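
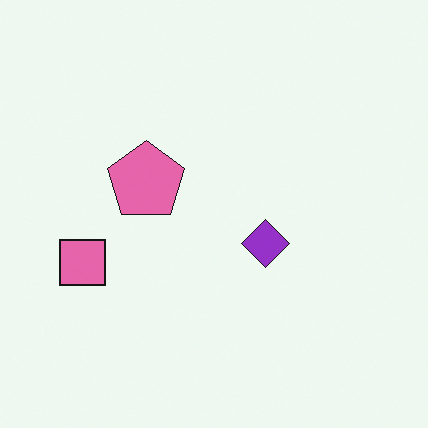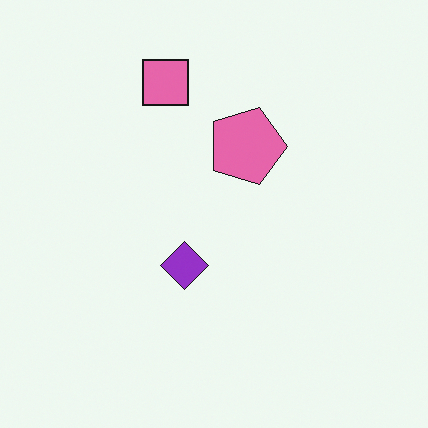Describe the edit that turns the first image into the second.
This is the original image rotated 90° clockwise.

The pink square sits in the left of the first image and the top of the second — consistent with a whole-image 90° clockwise rotation.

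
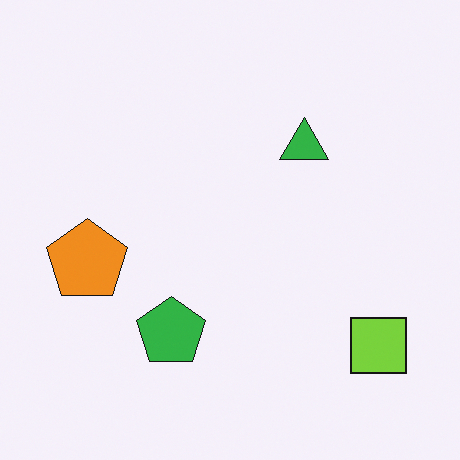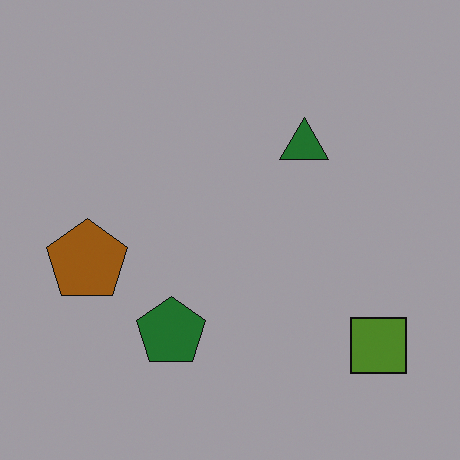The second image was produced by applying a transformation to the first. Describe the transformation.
The second image is the first noticeably darkened.

Every pixel — background and shapes alike — is uniformly darkened.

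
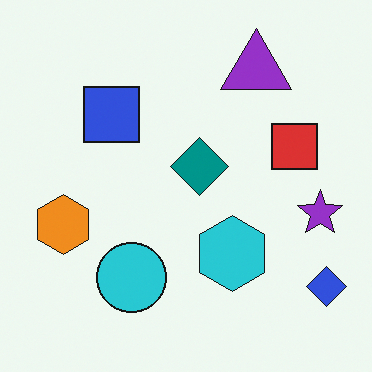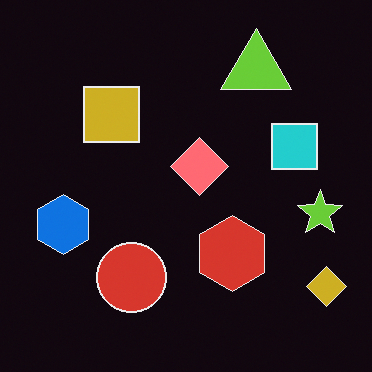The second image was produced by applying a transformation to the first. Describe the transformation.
This is the original image color-inverted (negative).

The light background has become dark and every shape's color is its complement — a photographic negative.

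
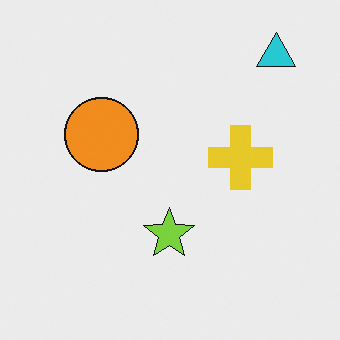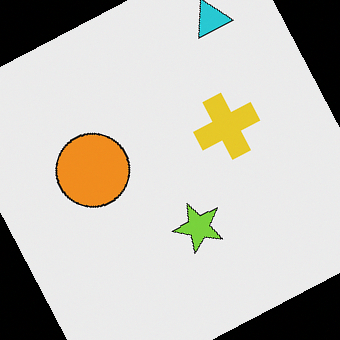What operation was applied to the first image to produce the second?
It was rotated counter-clockwise by a clearly visible amount.

Every shape is tilted by the same angle and the image corners show triangular fill wedges — a whole-image rotation by a non-right angle.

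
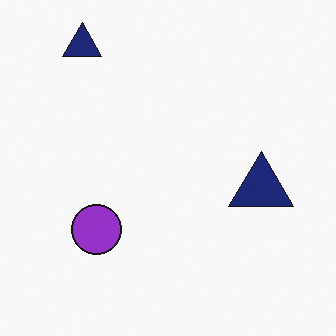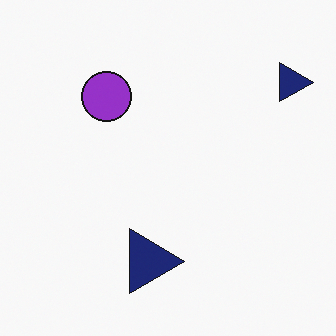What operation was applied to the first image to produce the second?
The second image is the first rotated 90° clockwise.

The purple circle sits in the bottom-left of the first image and the top-left of the second — consistent with a whole-image 90° clockwise rotation.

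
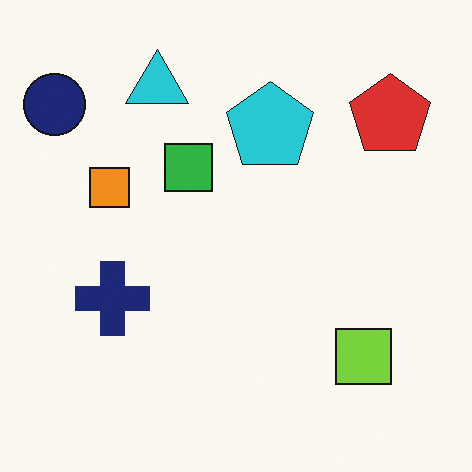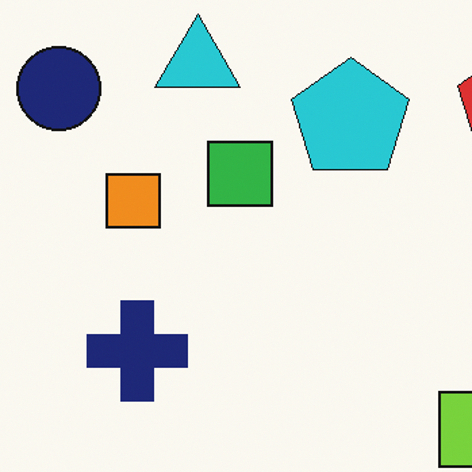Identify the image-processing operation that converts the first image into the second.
The transformation is: cropped to a modestly smaller region and rescaled.

The visible shapes are larger and the field of view is narrower; shapes near the original edges may be partly or wholly outside the frame — a crop-and-rescale.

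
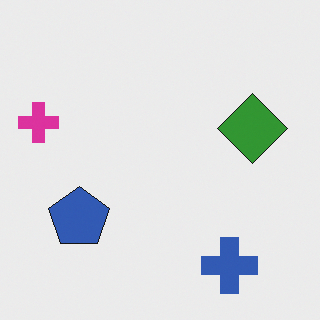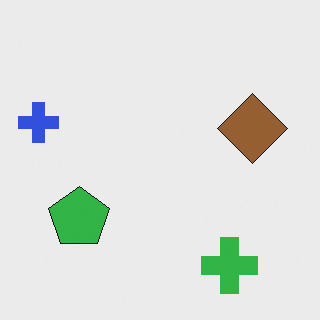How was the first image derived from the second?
Hue-shifted through roughly a third of the color wheel.

Every shape's color has rotated by the same amount around the hue wheel — a uniform hue shift.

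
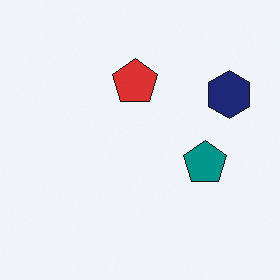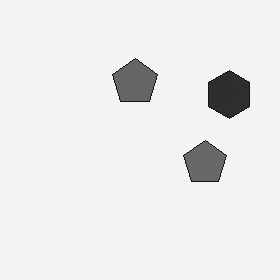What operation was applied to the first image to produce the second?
It was converted to grayscale.

All color is removed — every shape is now a shade of grey.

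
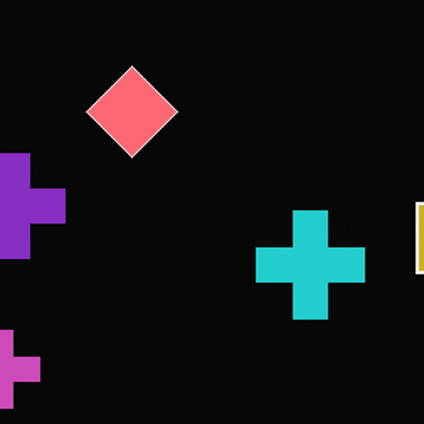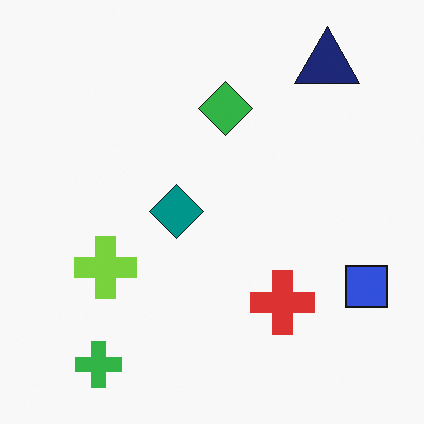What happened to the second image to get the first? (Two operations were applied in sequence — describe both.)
The transformation is: color-inverted (negative), then cropped to a noticeably smaller region and rescaled.

The light background has become dark and every shape's color is its complement — a photographic negative. The visible shapes are larger and the field of view is narrower; shapes near the original edges may be partly or wholly outside the frame — a crop-and-rescale.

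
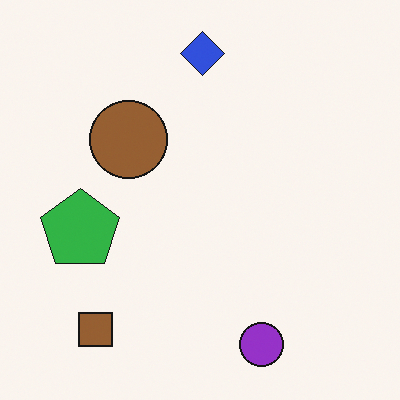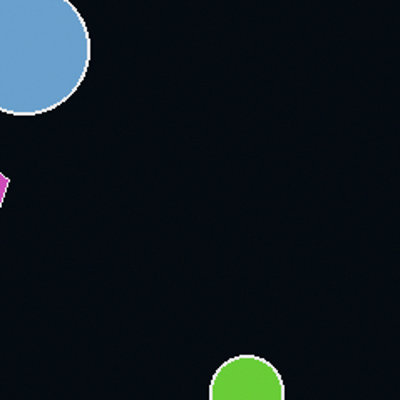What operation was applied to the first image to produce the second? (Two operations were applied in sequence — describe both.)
The second image is the first cropped to a noticeably smaller region and rescaled, then color-inverted (negative).

The visible shapes are larger and the field of view is narrower; shapes near the original edges may be partly or wholly outside the frame — a crop-and-rescale. The light background has become dark and every shape's color is its complement — a photographic negative.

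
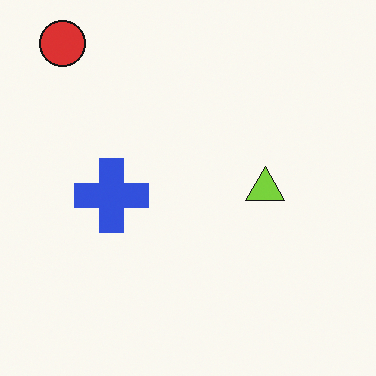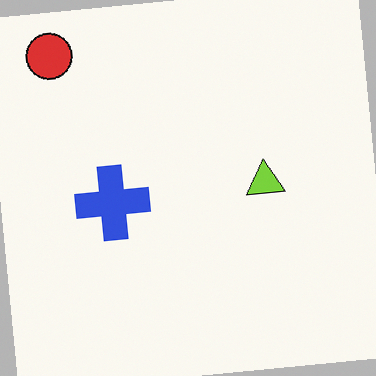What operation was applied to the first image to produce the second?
The second image is the first rotated counter-clockwise by a small amount.

Every shape is tilted by the same angle and the image corners show triangular fill wedges — a whole-image rotation by a non-right angle.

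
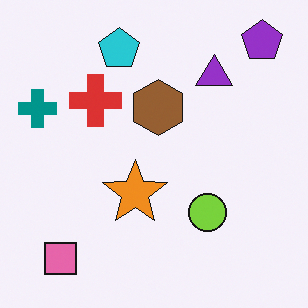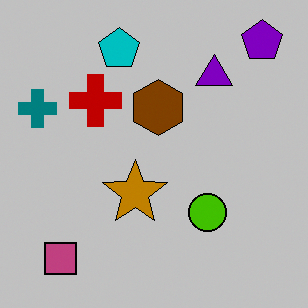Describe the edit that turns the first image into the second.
Heavily posterized to just a handful of flat colors.

Each flat color has snapped to a coarser quantized level — most visibly, the near-white background has dropped to a flat grey.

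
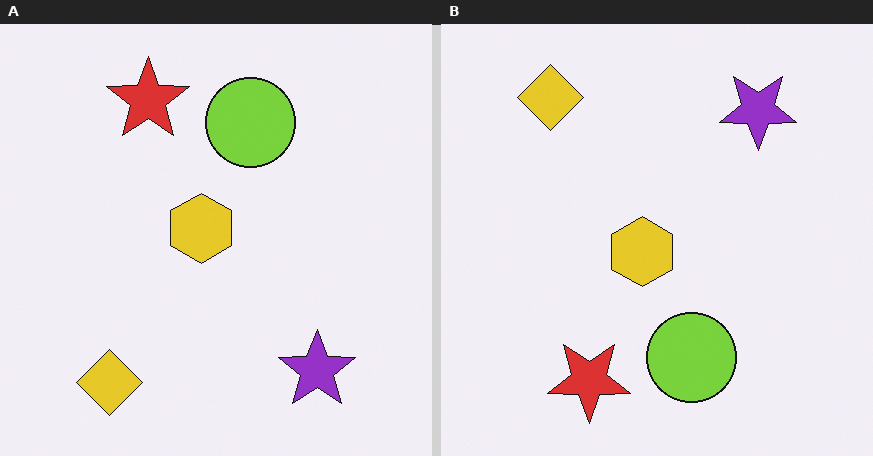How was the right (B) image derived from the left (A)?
It was flipped vertically (top ↔ bottom).

The yellow diamond is in the bottom-left of the left (A) image and the top-left of the right (B) — shapes on opposite sides of the horizontal midline have swapped in a mirror flip.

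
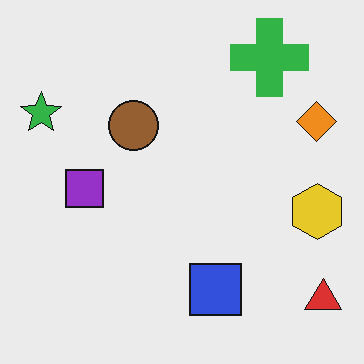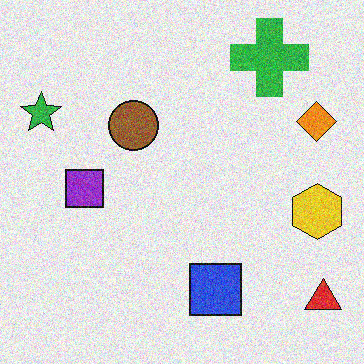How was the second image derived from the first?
The second image is the first degraded with visible gaussian noise.

Random speckle covers the whole image, including the flat background.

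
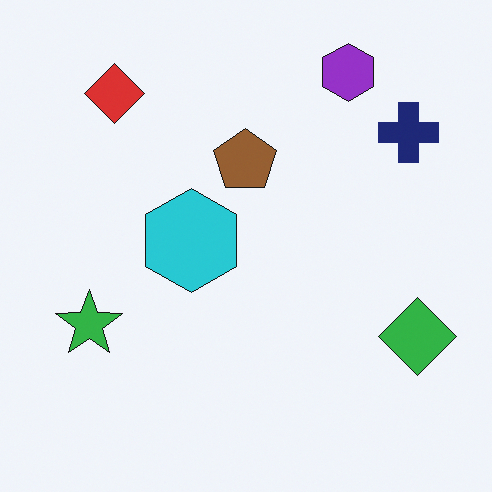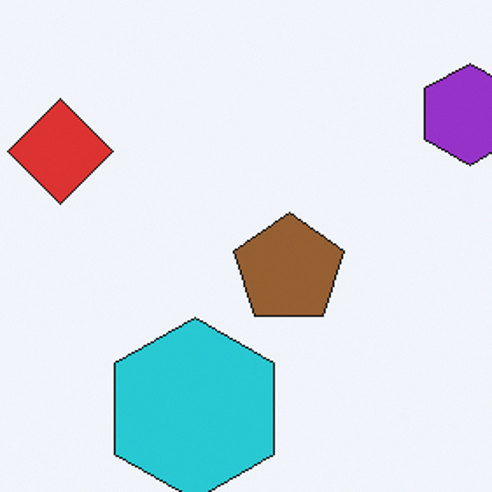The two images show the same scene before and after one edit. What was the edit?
The image was cropped to a noticeably smaller region and rescaled.

The visible shapes are larger and the field of view is narrower; shapes near the original edges may be partly or wholly outside the frame — a crop-and-rescale.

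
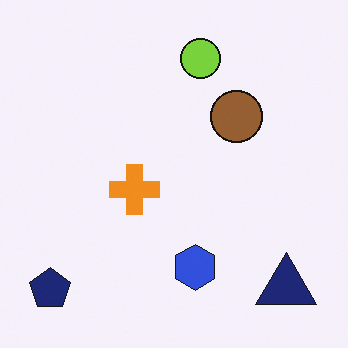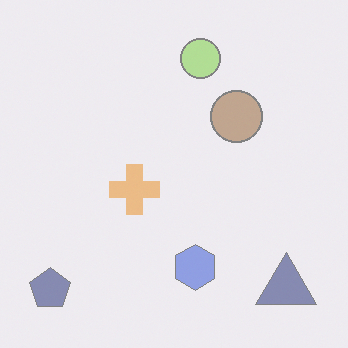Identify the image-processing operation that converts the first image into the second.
Given much lower contrast.

Tones are pushed toward mid-grey across the whole image — a global contrast change.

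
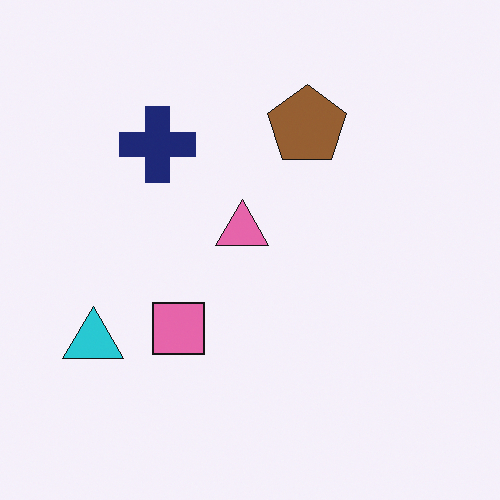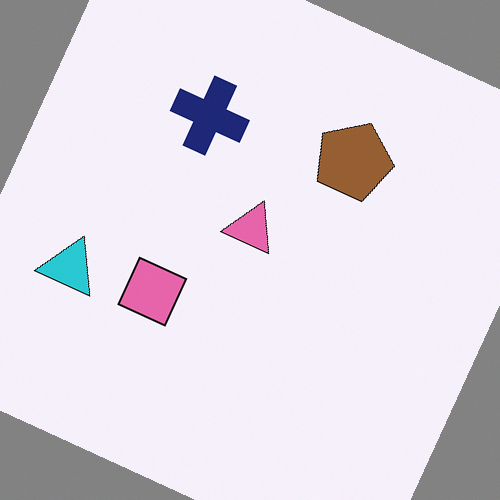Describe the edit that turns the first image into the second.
The second image is the first rotated clockwise by a moderate amount.

Every shape is tilted by the same angle and the image corners show triangular fill wedges — a whole-image rotation by a non-right angle.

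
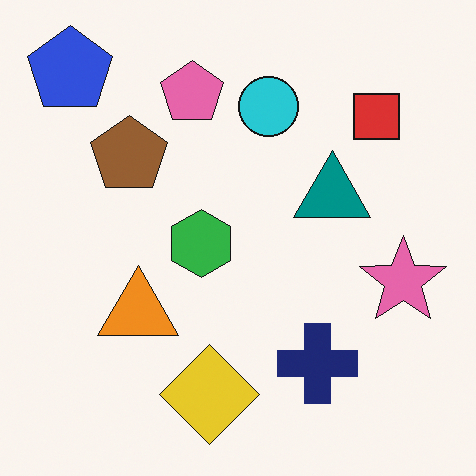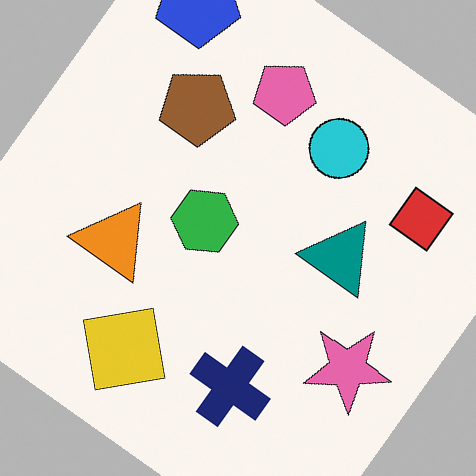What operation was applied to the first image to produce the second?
The transformation is: rotated clockwise by a large amount — several tens of degrees.

Every shape is tilted by the same angle and the image corners show triangular fill wedges — a whole-image rotation by a non-right angle.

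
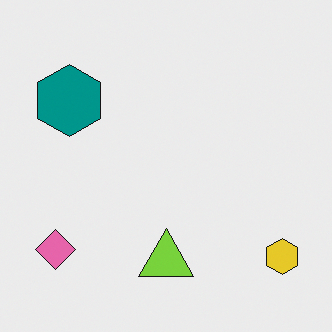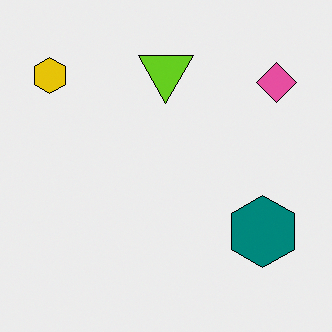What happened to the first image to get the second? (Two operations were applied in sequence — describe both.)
Rotated 180°, then given slightly increased contrast.

The yellow hexagon sits in the bottom-right of the first image and the top-left of the second — consistent with a whole-image 180° rotation. Tones are pushed away from mid-grey across the whole image — a global contrast change.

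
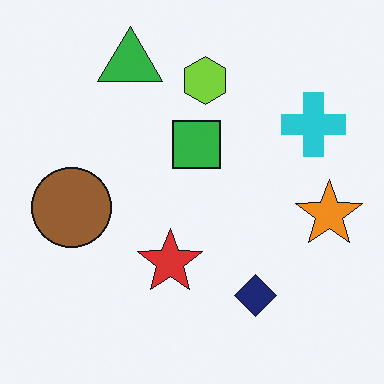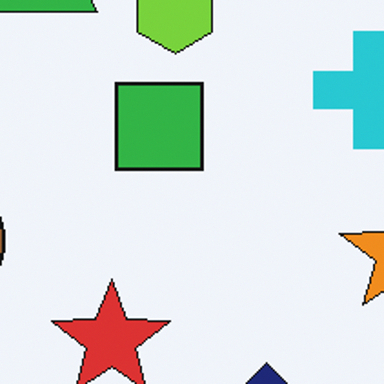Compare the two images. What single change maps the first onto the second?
It was cropped to a noticeably smaller region and rescaled.

The visible shapes are larger and the field of view is narrower; shapes near the original edges may be partly or wholly outside the frame — a crop-and-rescale.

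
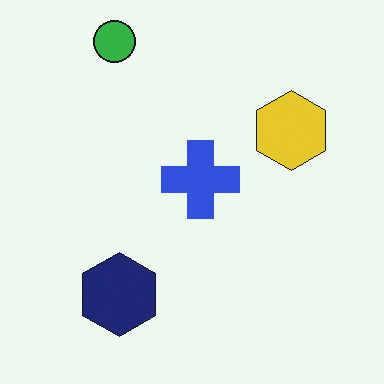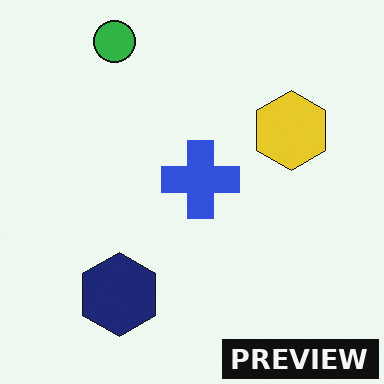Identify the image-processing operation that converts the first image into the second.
The second image is the first watermarked with the text "PREVIEW" in the lower-right corner.

A dark label reading "PREVIEW" appears in the lower-right corner.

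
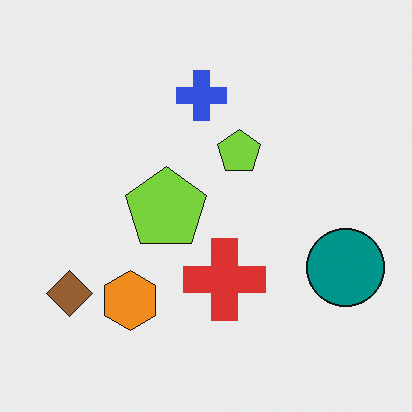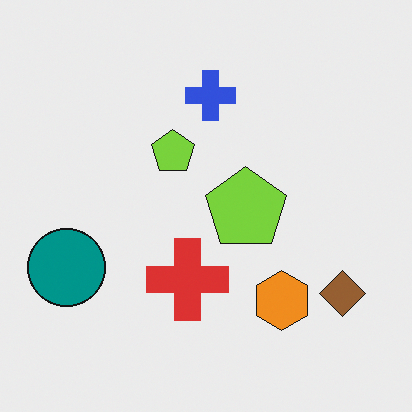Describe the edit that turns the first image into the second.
Flipped horizontally (left ↔ right).

The teal circle is in the right of the first image and the left of the second — shapes on opposite sides of the vertical midline have swapped in a mirror flip.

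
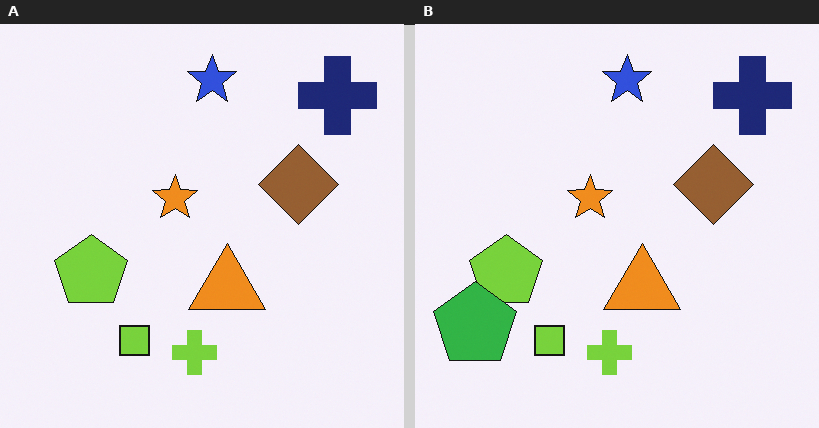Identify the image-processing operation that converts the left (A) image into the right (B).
It was overlaid with an additional green pentagon.

A green pentagon appears in the right (B) image that is absent from the left (A).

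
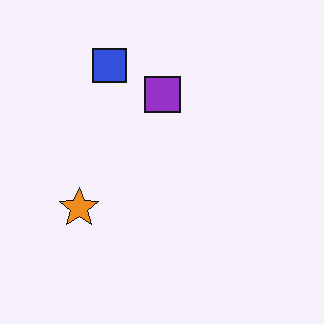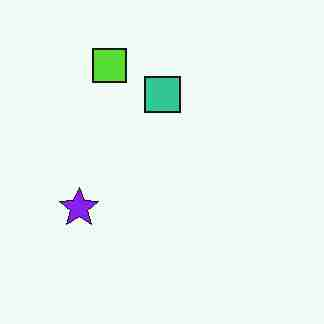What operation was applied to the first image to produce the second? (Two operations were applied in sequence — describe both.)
The transformation is: hue-shifted through roughly half the color wheel, then heavily JPEG-compressed with obvious blocking artifacts.

Every shape's color has rotated by the same amount around the hue wheel — a uniform hue shift. Blocky 8×8 compression artifacts appear around shape edges and the flat background shows ringing — characteristic JPEG degradation.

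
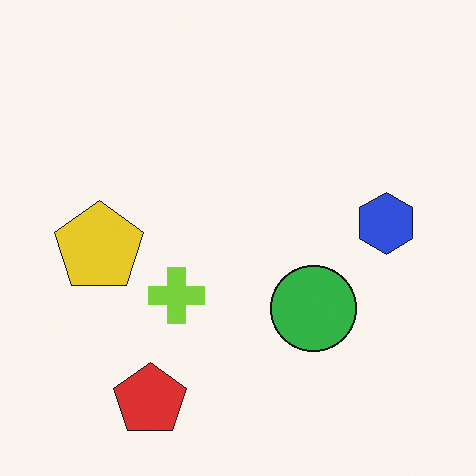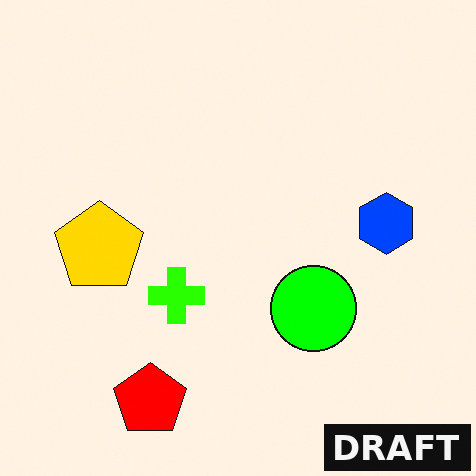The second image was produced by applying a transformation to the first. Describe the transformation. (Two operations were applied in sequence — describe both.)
The second image is the first made much more vivid (saturation change), then watermarked with the text "DRAFT" in the lower-right corner.

All colors are more vivid — a global saturation change. A dark label reading "DRAFT" appears in the lower-right corner.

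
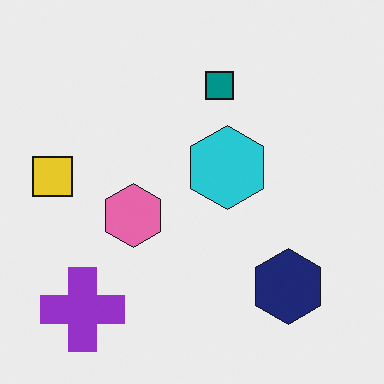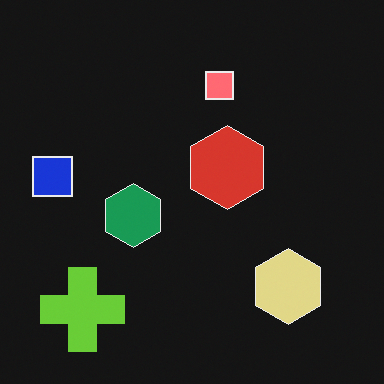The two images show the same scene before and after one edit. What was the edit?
The transformation is: color-inverted (negative).

The light background has become dark and every shape's color is its complement — a photographic negative.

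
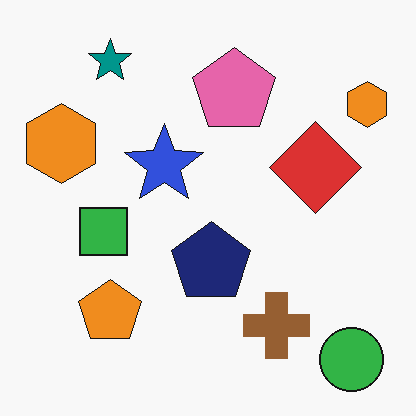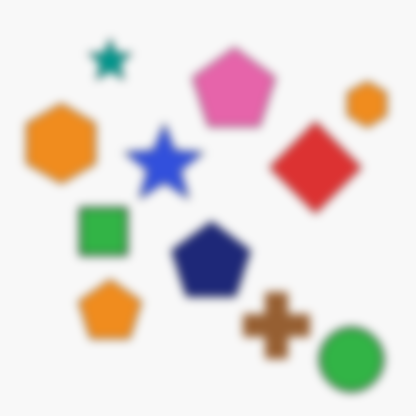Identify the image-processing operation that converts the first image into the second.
The transformation is: noticeably gaussian-blurred.

Shape edges and outlines are uniformly softened across the whole image.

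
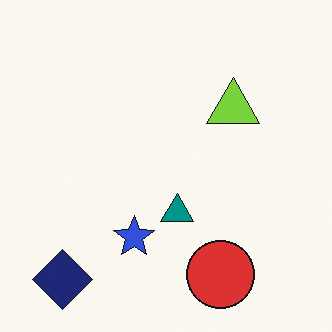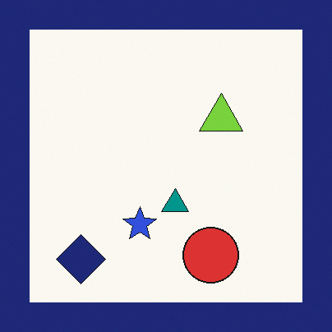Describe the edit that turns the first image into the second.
Framed with a navy border.

A solid navy frame runs around the edge of the second image, with the content slightly shrunk inside it.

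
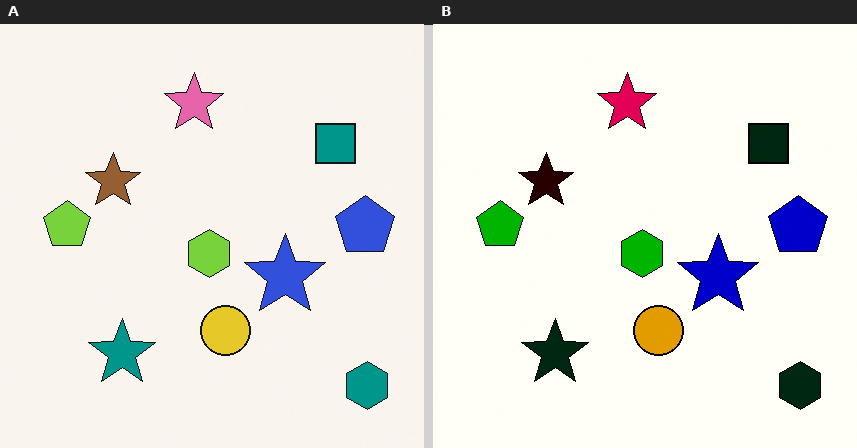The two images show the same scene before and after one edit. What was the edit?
The right (B) image is the left (A) given much higher contrast.

Tones are pushed away from mid-grey across the whole image — a global contrast change.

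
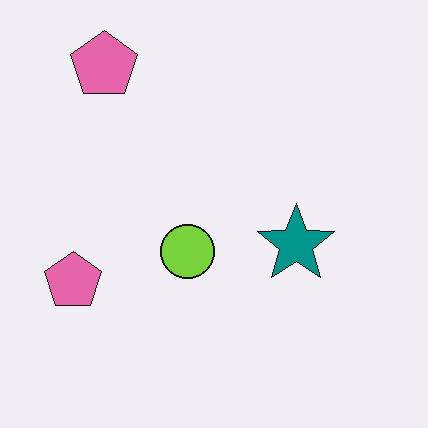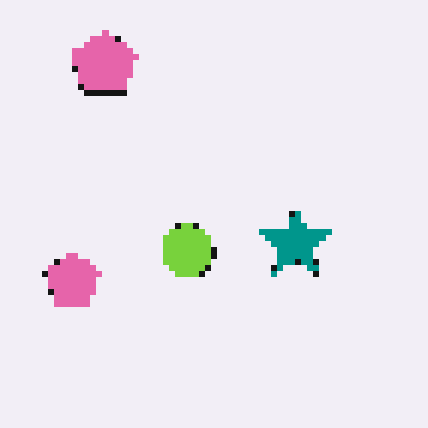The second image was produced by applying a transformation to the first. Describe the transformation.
This is the original image moderately pixelated.

Shapes are reduced to large square blocks; fine edges and outlines are lost — a downscale-then-upscale (mosaic) effect.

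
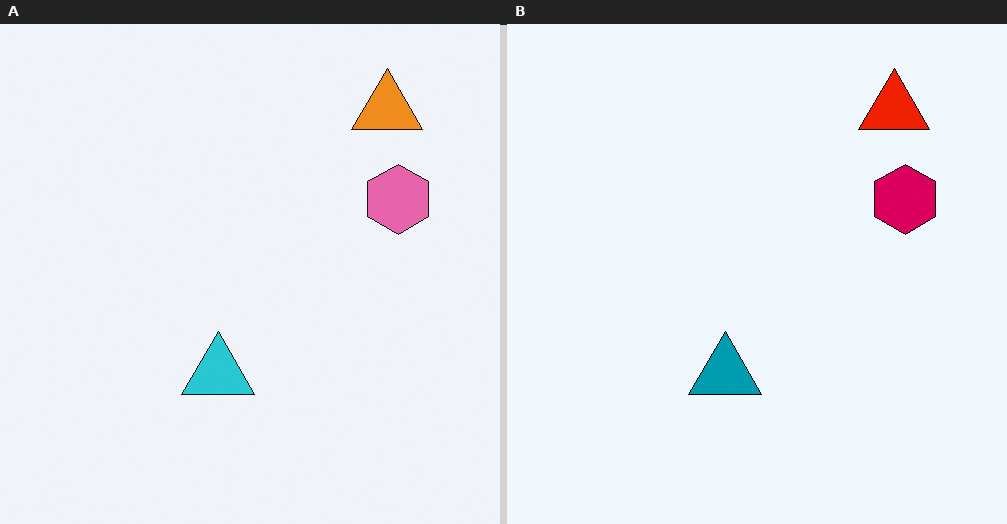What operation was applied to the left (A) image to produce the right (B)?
The right (B) image is the left (A) given much higher contrast.

Tones are pushed away from mid-grey across the whole image — a global contrast change.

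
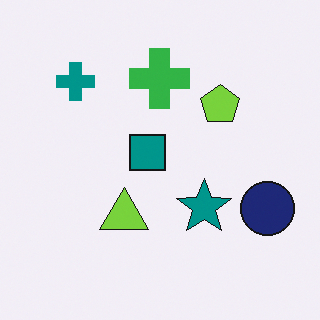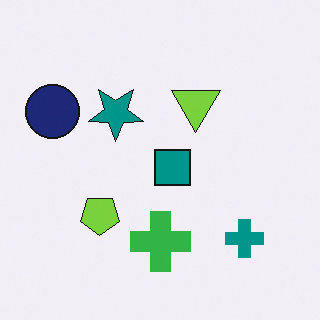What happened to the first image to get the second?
This is the original image rotated 180°.

The navy circle sits in the right of the first image and the left of the second — consistent with a whole-image 180° rotation.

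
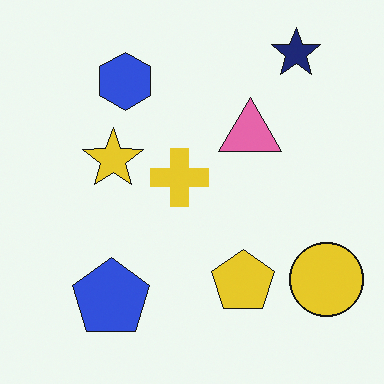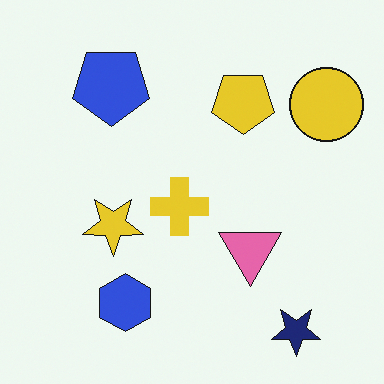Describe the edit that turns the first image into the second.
It was flipped vertically (top ↔ bottom).

The navy star is in the top-right of the first image and the bottom-right of the second — shapes on opposite sides of the horizontal midline have swapped in a mirror flip.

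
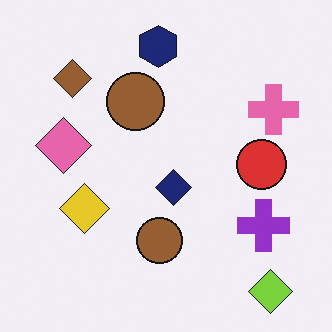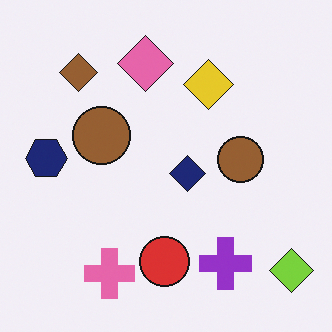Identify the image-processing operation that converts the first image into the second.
This is the original image transposed (reflected across the top-left ↔ bottom-right diagonal).

Shapes have swapped their row and column positions — what was in the top-right is now in the bottom-left — a diagonal reflection.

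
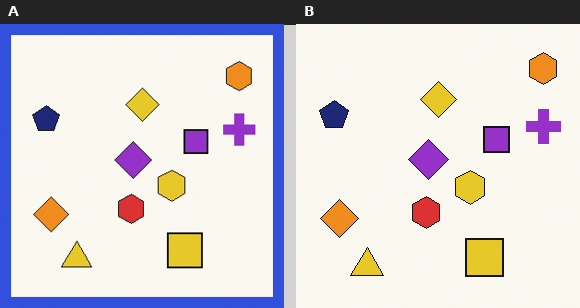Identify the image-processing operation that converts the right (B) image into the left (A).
This is the original image framed with a blue border.

A solid blue frame runs around the edge of the left (A) image, with the content slightly shrunk inside it.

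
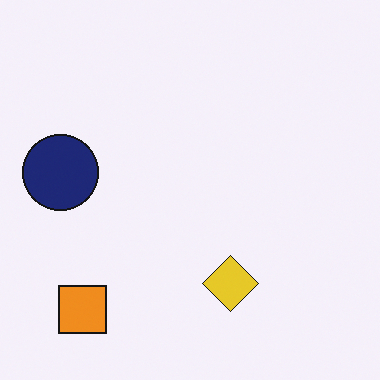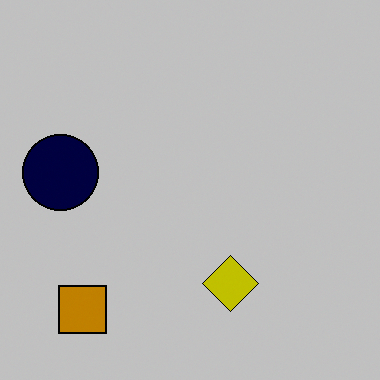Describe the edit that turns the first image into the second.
The image was aggressively posterized.

Each flat color has snapped to a coarser quantized level — most visibly, the near-white background has dropped to a flat grey.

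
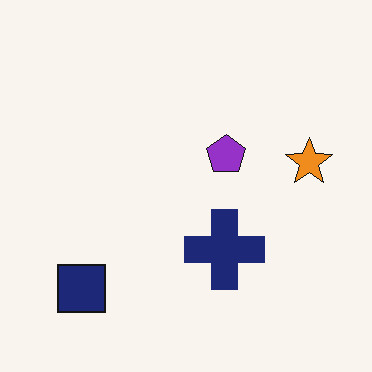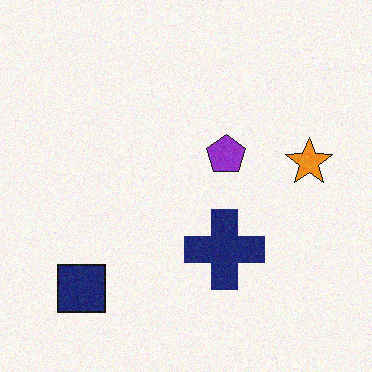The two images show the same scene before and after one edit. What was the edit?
Degraded with light additive noise.

Random speckle covers the whole image, including the flat background.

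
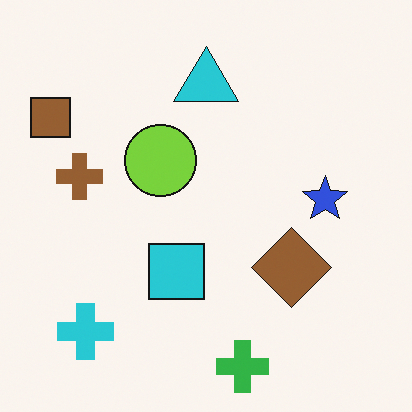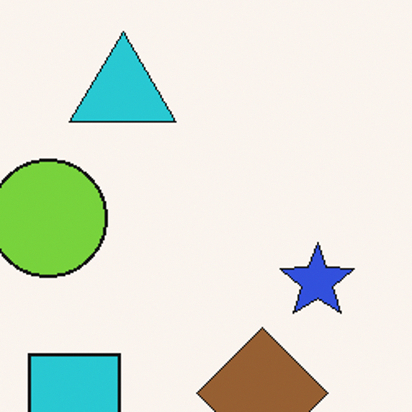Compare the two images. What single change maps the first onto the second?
It was cropped to a noticeably smaller region and rescaled.

The visible shapes are larger and the field of view is narrower; shapes near the original edges may be partly or wholly outside the frame — a crop-and-rescale.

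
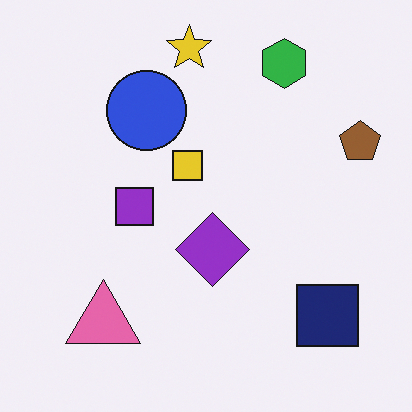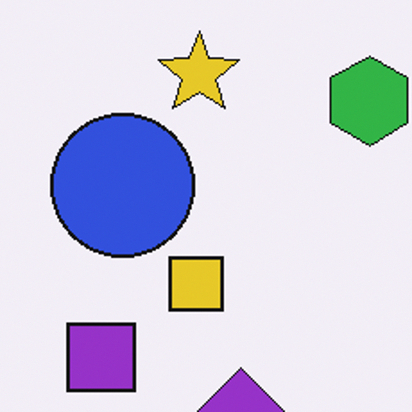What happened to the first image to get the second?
The image was cropped tightly and scaled back up.

The visible shapes are larger and the field of view is narrower; shapes near the original edges may be partly or wholly outside the frame — a crop-and-rescale.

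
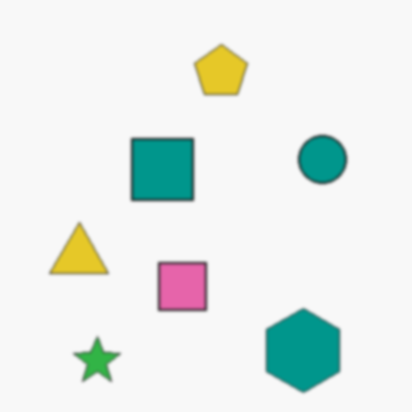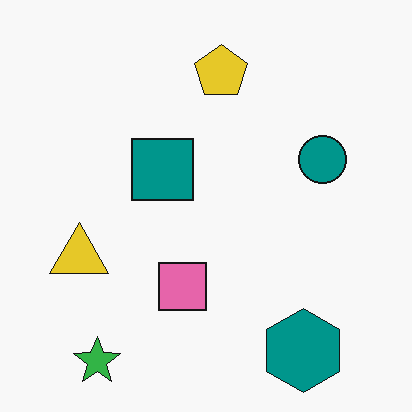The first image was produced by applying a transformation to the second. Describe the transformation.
This is the original image slightly softened.

Shape edges and outlines are uniformly softened across the whole image.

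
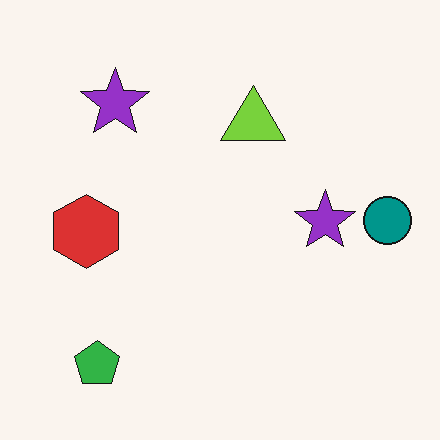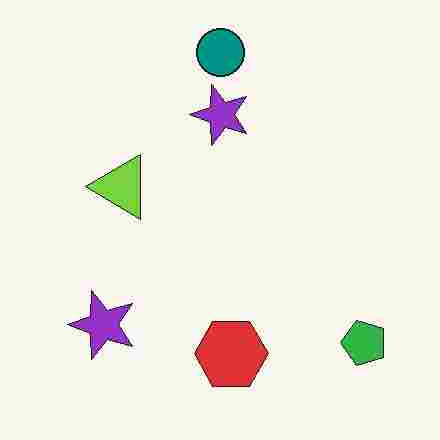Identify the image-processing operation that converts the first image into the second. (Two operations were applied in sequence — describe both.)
This is the original image heavily JPEG-compressed with obvious blocking artifacts, then rotated 90° counter-clockwise.

Blocky 8×8 compression artifacts appear around shape edges and the flat background shows ringing — characteristic JPEG degradation. The green pentagon sits in the bottom-left of the first image and the bottom-right of the second — consistent with a whole-image 90° counter-clockwise rotation.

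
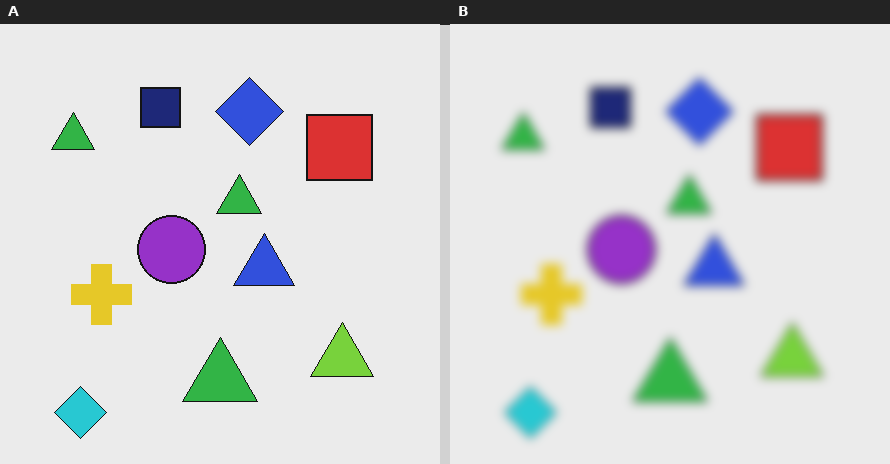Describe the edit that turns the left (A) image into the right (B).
Strongly gaussian-blurred.

Shape edges and outlines are uniformly softened across the whole image.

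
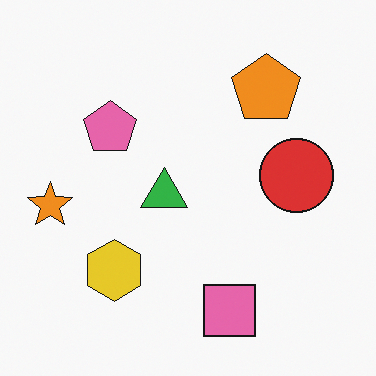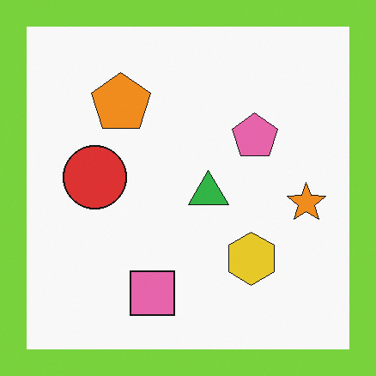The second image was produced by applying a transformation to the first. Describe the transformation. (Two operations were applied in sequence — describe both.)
It was flipped horizontally (left ↔ right), then framed with a lime border.

The orange star is in the left of the first image and the right of the second — shapes on opposite sides of the vertical midline have swapped in a mirror flip. A solid lime frame runs around the edge of the second image, with the content slightly shrunk inside it.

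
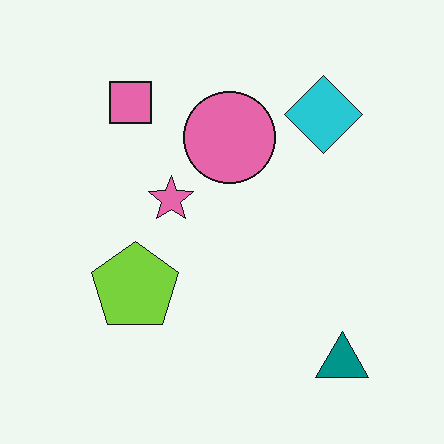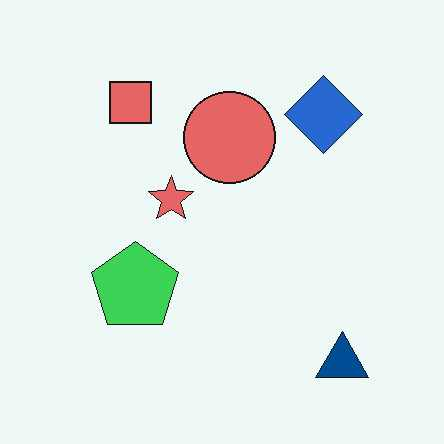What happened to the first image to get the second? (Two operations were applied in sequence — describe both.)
This is the original image hue-shifted slightly, then JPEG-compressed with visible artifacts.

Every shape's color has rotated by the same amount around the hue wheel — a uniform hue shift. Blocky 8×8 compression artifacts appear around shape edges and the flat background shows ringing — characteristic JPEG degradation.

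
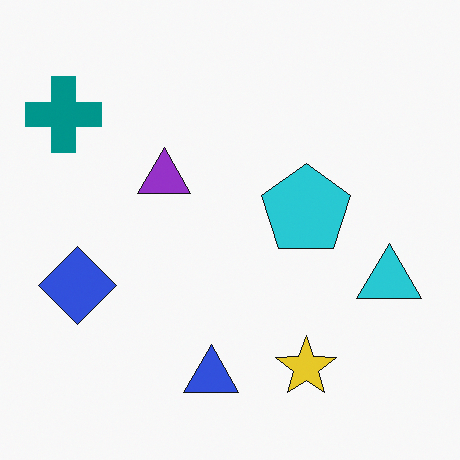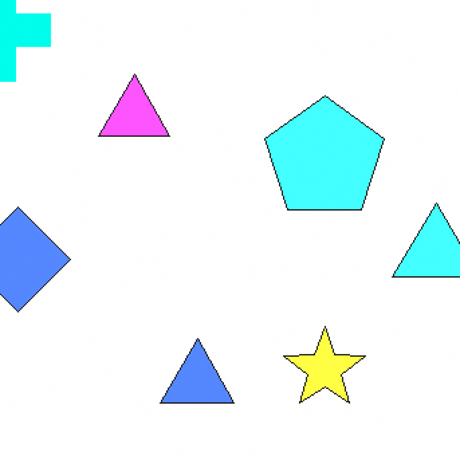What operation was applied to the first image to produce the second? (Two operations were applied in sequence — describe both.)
The image was brightened a lot, then cropped slightly and scaled back up.

Every pixel — background and shapes alike — is uniformly brightened. The visible shapes are larger and the field of view is narrower; shapes near the original edges may be partly or wholly outside the frame — a crop-and-rescale.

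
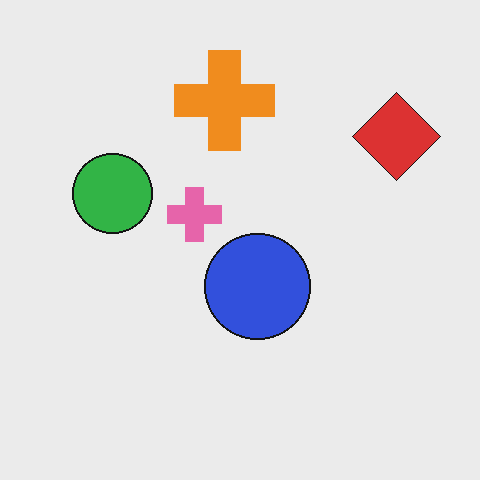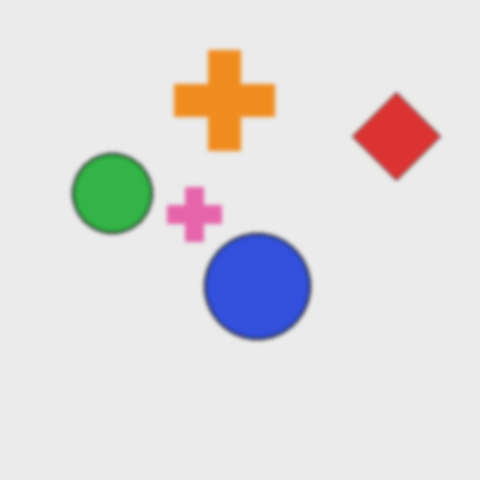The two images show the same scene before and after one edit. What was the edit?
The transformation is: slightly softened.

Shape edges and outlines are uniformly softened across the whole image.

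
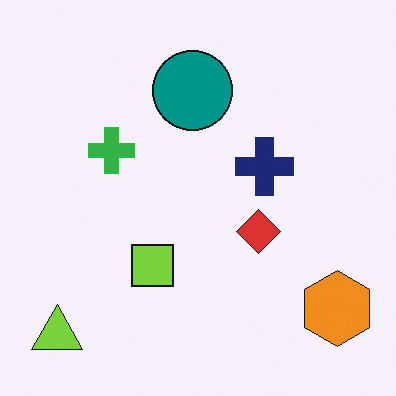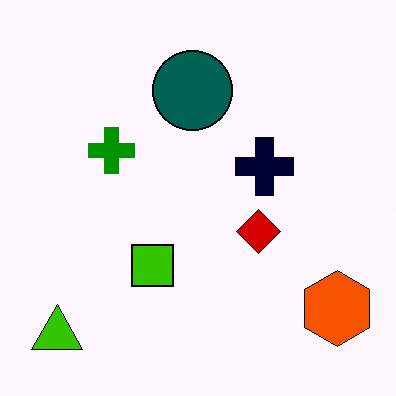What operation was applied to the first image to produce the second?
The second image is the first boosted in contrast.

Tones are pushed away from mid-grey across the whole image — a global contrast change.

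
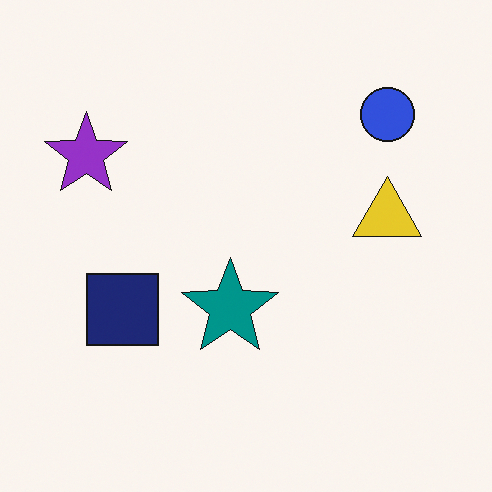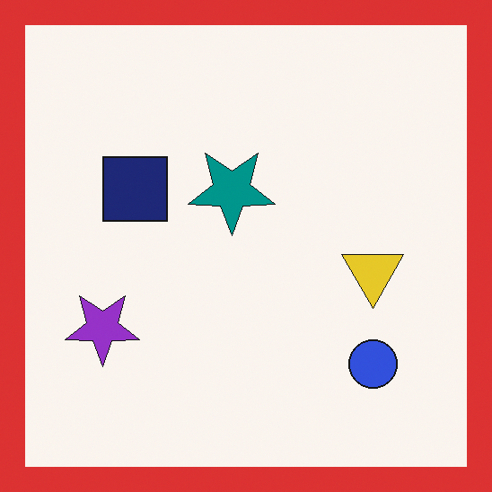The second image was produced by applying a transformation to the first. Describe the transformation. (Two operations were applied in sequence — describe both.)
It was flipped vertically (top ↔ bottom), then framed with a red border.

The blue circle is in the top-right of the first image and the bottom-right of the second — shapes on opposite sides of the horizontal midline have swapped in a mirror flip. A solid red frame runs around the edge of the second image, with the content slightly shrunk inside it.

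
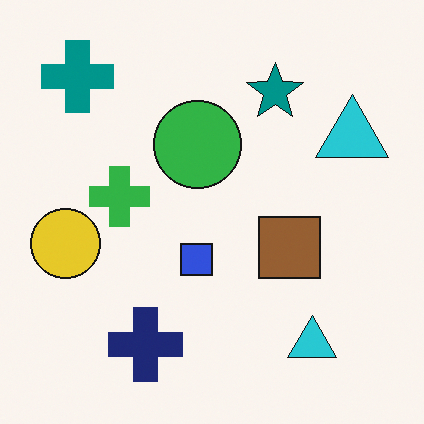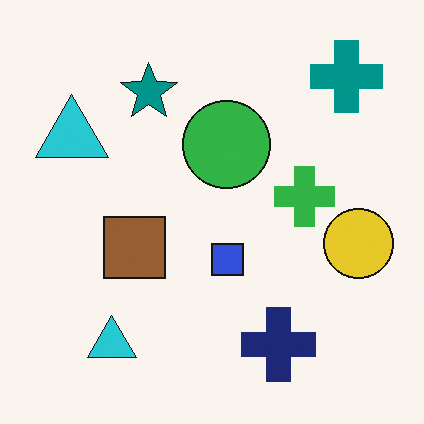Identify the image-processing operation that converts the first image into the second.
This is the original image flipped horizontally (left ↔ right).

The yellow circle is in the left of the first image and the right of the second — shapes on opposite sides of the vertical midline have swapped in a mirror flip.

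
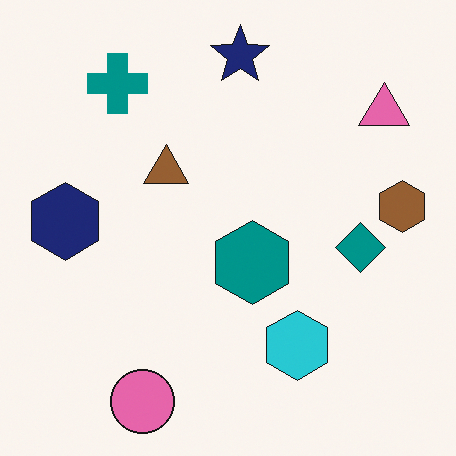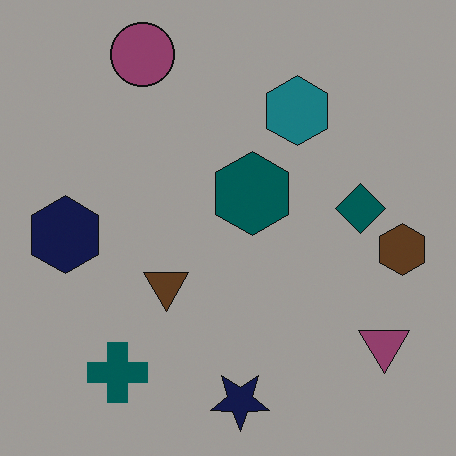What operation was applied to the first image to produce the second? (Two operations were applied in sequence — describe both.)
It was darkened a lot, then flipped vertically (top ↔ bottom).

Every pixel — background and shapes alike — is uniformly darkened. The navy star is in the top of the first image and the bottom of the second — shapes on opposite sides of the horizontal midline have swapped in a mirror flip.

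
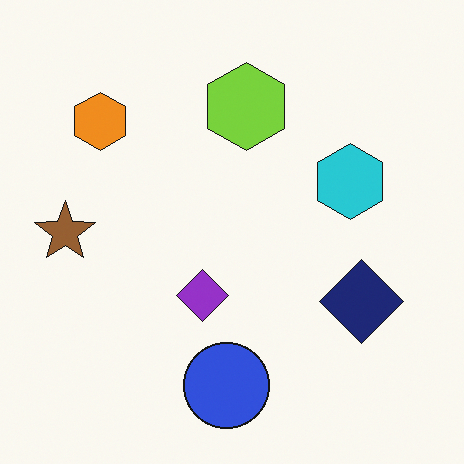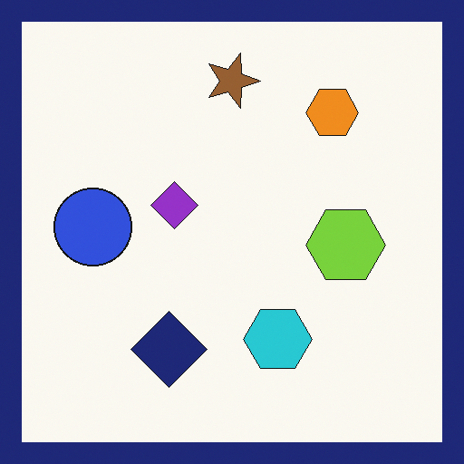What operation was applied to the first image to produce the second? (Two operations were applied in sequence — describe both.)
Rotated 90° clockwise, then framed with a navy border.

The orange hexagon sits in the top-left of the first image and the top-right of the second — consistent with a whole-image 90° clockwise rotation. A solid navy frame runs around the edge of the second image, with the content slightly shrunk inside it.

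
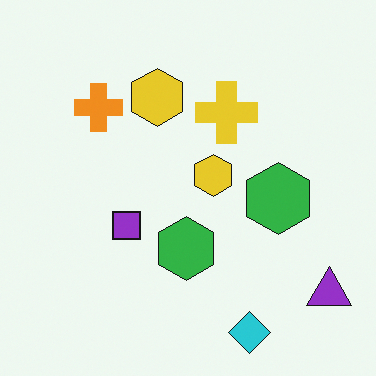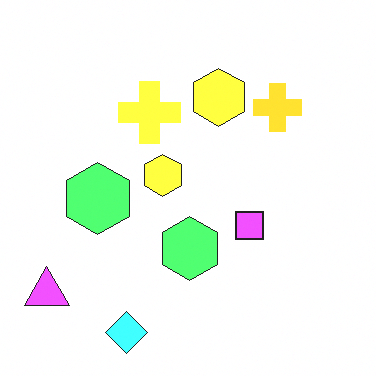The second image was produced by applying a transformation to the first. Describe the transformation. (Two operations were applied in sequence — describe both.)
The second image is the first flipped horizontally (left ↔ right), then substantially brightened.

The purple triangle is in the bottom-right of the first image and the bottom-left of the second — shapes on opposite sides of the vertical midline have swapped in a mirror flip. Every pixel — background and shapes alike — is uniformly brightened.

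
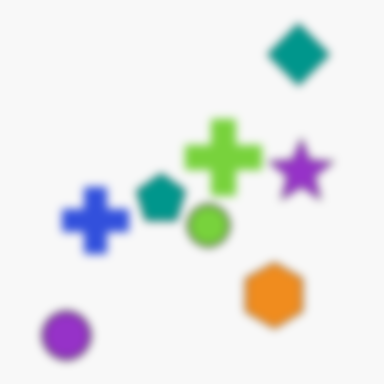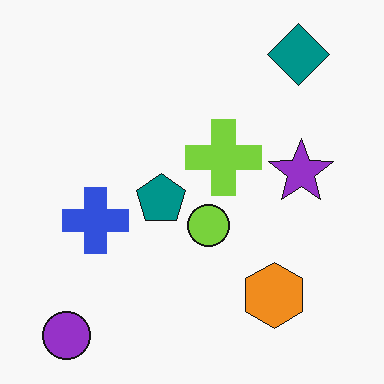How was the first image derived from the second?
This is the original image moderately blurred.

Shape edges and outlines are uniformly softened across the whole image.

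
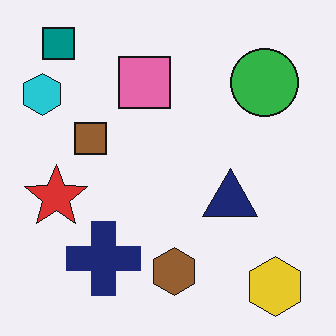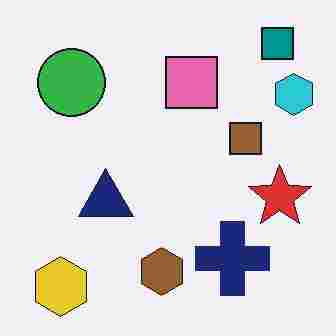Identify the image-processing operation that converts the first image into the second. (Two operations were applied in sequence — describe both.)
The transformation is: flipped horizontally (left ↔ right), then degraded with heavy JPEG compression.

The cyan hexagon is in the top-left of the first image and the top-right of the second — shapes on opposite sides of the vertical midline have swapped in a mirror flip. Blocky 8×8 compression artifacts appear around shape edges and the flat background shows ringing — characteristic JPEG degradation.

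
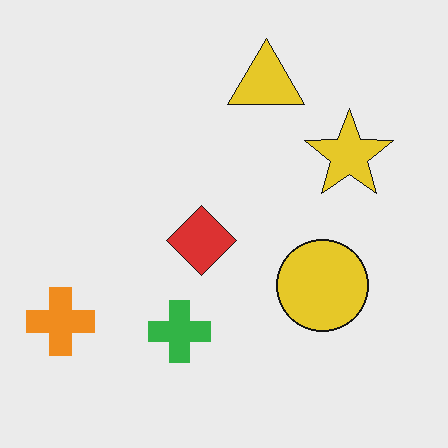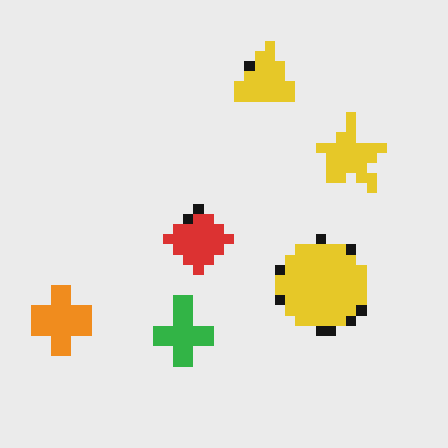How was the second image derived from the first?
Coarsely pixelated.

Shapes are reduced to large square blocks; fine edges and outlines are lost — a downscale-then-upscale (mosaic) effect.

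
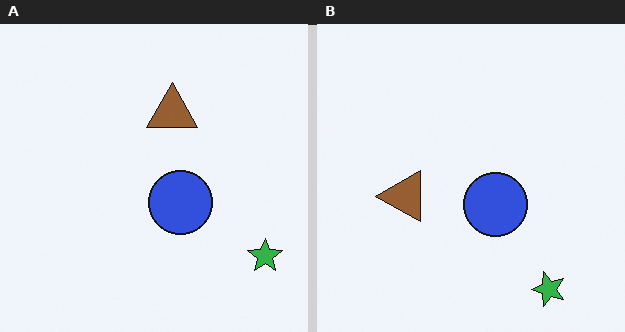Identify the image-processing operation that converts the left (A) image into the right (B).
The image was transposed (reflected across the top-left ↔ bottom-right diagonal).

Shapes have swapped their row and column positions — what was in the top-right is now in the bottom-left — a diagonal reflection.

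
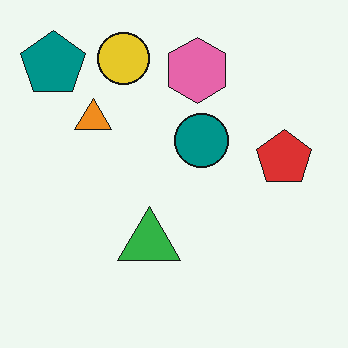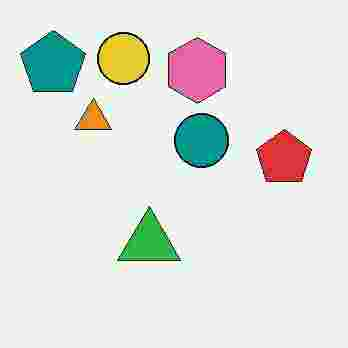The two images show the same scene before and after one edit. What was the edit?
The transformation is: heavily JPEG-compressed with obvious blocking artifacts.

Blocky 8×8 compression artifacts appear around shape edges and the flat background shows ringing — characteristic JPEG degradation.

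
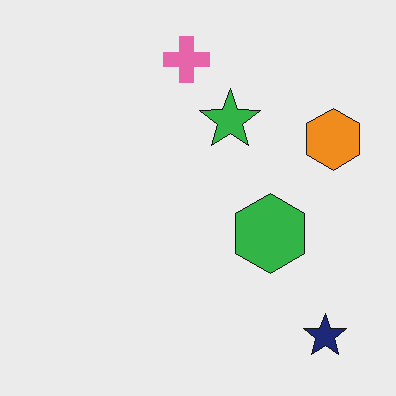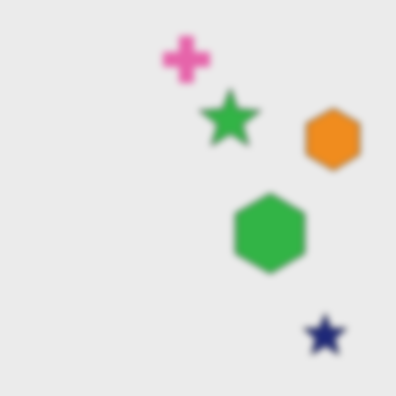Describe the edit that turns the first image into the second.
The second image is the first moderately blurred.

Shape edges and outlines are uniformly softened across the whole image.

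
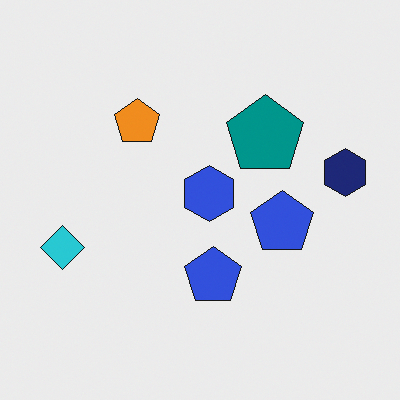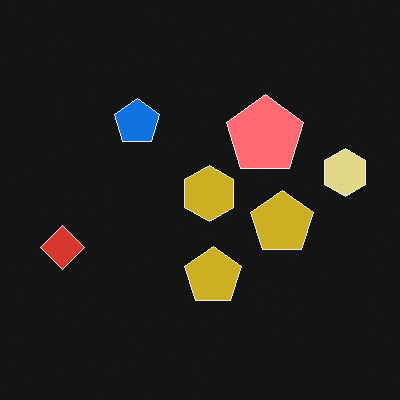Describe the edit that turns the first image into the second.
The second image is the first color-inverted (negative).

The light background has become dark and every shape's color is its complement — a photographic negative.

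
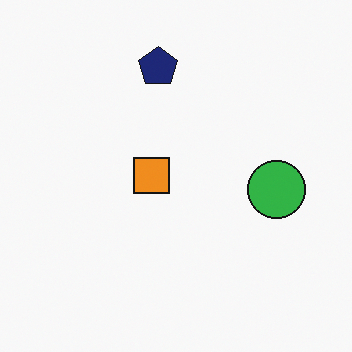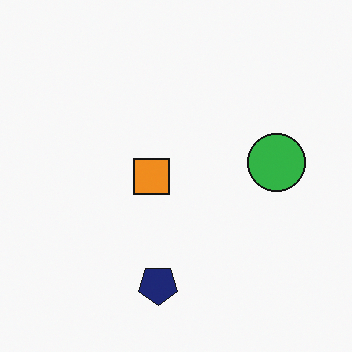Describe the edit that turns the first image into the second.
The transformation is: flipped vertically (top ↔ bottom).

The navy pentagon is in the top of the first image and the bottom of the second — shapes on opposite sides of the horizontal midline have swapped in a mirror flip.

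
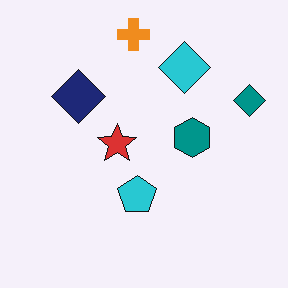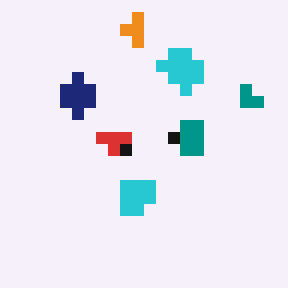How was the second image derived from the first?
The transformation is: heavily pixelated into large blocks.

Shapes are reduced to large square blocks; fine edges and outlines are lost — a downscale-then-upscale (mosaic) effect.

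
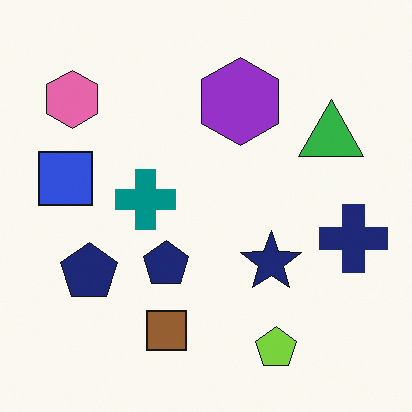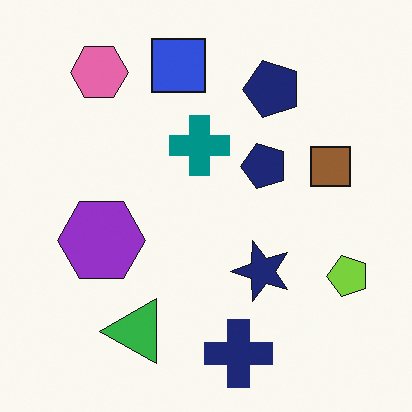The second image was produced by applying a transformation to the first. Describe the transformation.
This is the original image transposed (reflected across the top-left ↔ bottom-right diagonal).

Shapes have swapped their row and column positions — what was in the top-right is now in the bottom-left — a diagonal reflection.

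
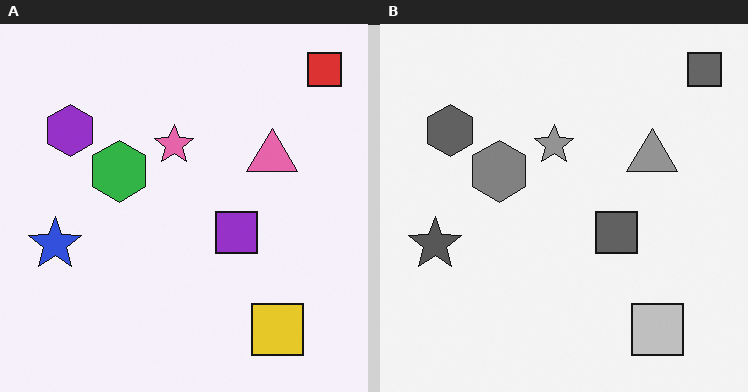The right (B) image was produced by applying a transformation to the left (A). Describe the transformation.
The image was converted to grayscale.

All color is removed — every shape is now a shade of grey.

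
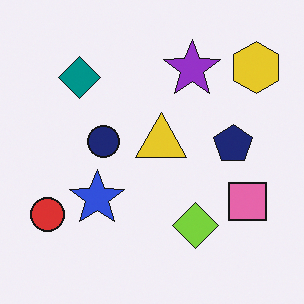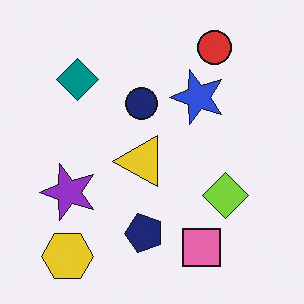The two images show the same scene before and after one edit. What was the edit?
The transformation is: transposed (reflected across the top-left ↔ bottom-right diagonal).

Shapes have swapped their row and column positions — what was in the top-right is now in the bottom-left — a diagonal reflection.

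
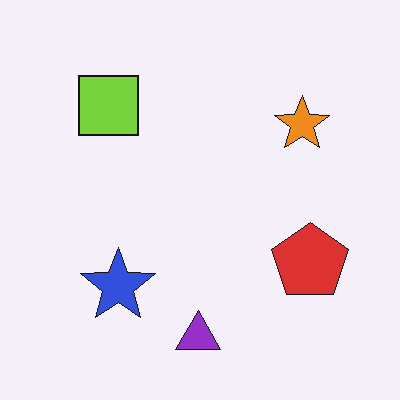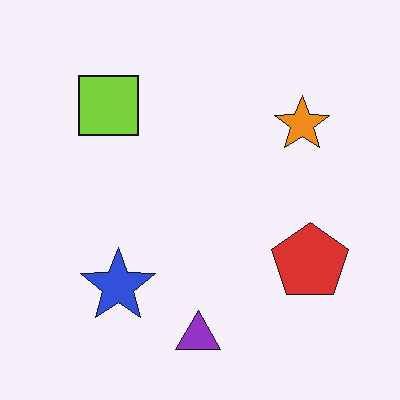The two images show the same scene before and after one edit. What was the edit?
Given moderate JPEG compression.

Blocky 8×8 compression artifacts appear around shape edges and the flat background shows ringing — characteristic JPEG degradation.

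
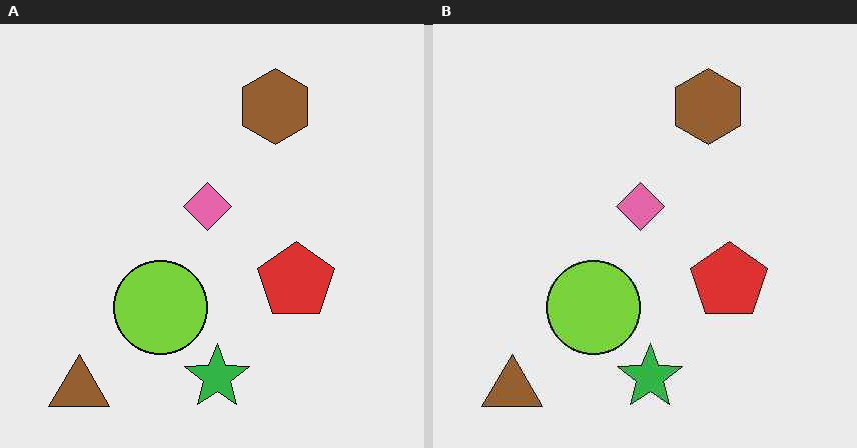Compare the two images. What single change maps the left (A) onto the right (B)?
The right (B) image is the left (A) given moderate JPEG compression.

Blocky 8×8 compression artifacts appear around shape edges and the flat background shows ringing — characteristic JPEG degradation.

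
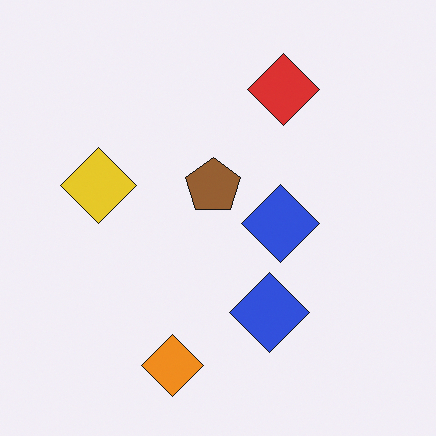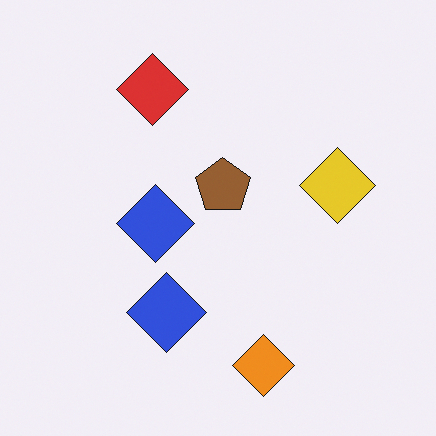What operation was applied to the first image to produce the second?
The second image is the first flipped horizontally (left ↔ right).

The yellow diamond is in the left of the first image and the right of the second — shapes on opposite sides of the vertical midline have swapped in a mirror flip.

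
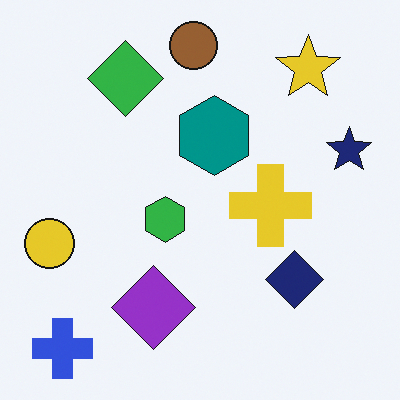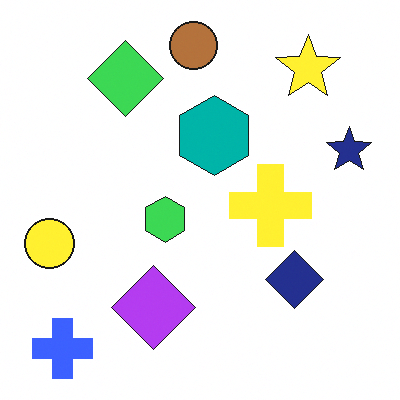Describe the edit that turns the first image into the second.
The second image is the first slightly brightened.

Every pixel — background and shapes alike — is uniformly brightened.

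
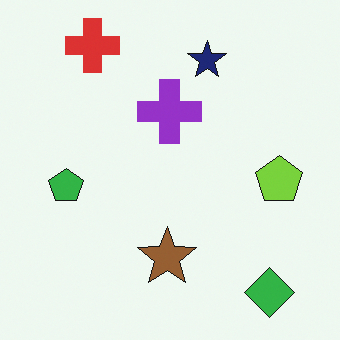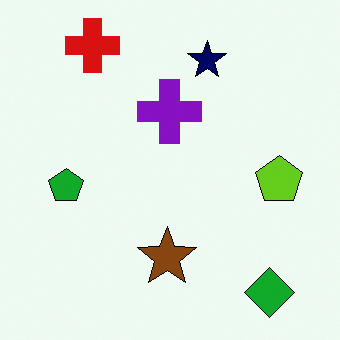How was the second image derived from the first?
This is the original image given slightly increased contrast.

Tones are pushed away from mid-grey across the whole image — a global contrast change.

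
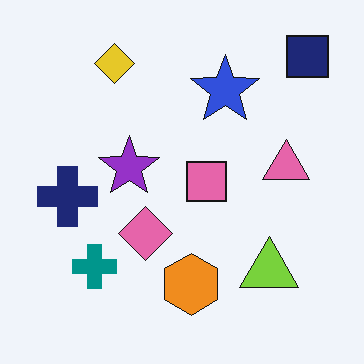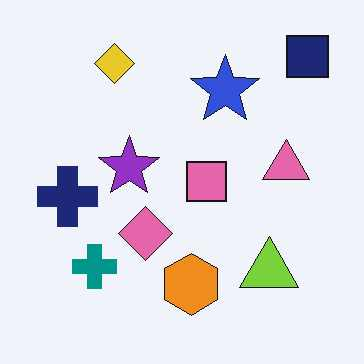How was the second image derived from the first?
JPEG-compressed with visible artifacts.

Blocky 8×8 compression artifacts appear around shape edges and the flat background shows ringing — characteristic JPEG degradation.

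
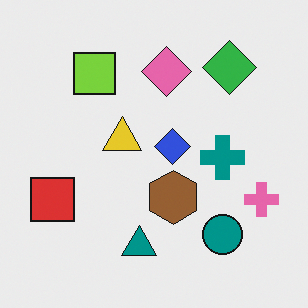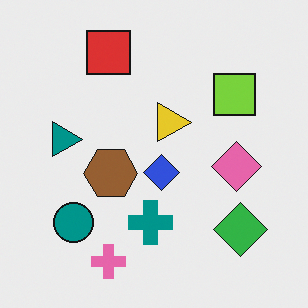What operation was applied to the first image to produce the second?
The image was rotated 90° clockwise.

The pink cross sits in the right of the first image and the bottom of the second — consistent with a whole-image 90° clockwise rotation.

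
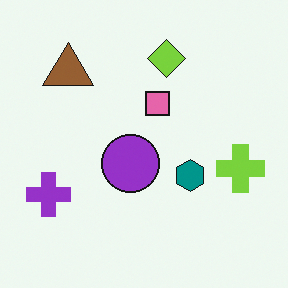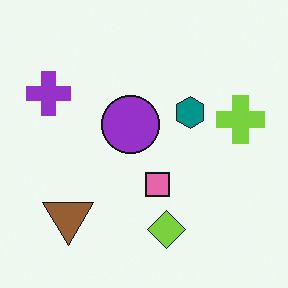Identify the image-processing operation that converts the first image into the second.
This is the original image flipped vertically (top ↔ bottom).

The lime diamond is in the top of the first image and the bottom of the second — shapes on opposite sides of the horizontal midline have swapped in a mirror flip.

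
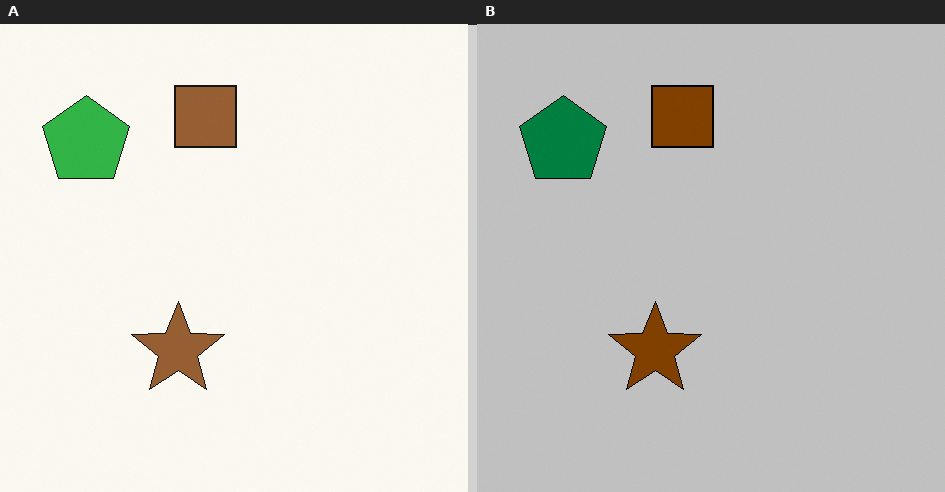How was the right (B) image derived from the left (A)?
It was heavily posterized to just a handful of flat colors.

Each flat color has snapped to a coarser quantized level — most visibly, the near-white background has dropped to a flat grey.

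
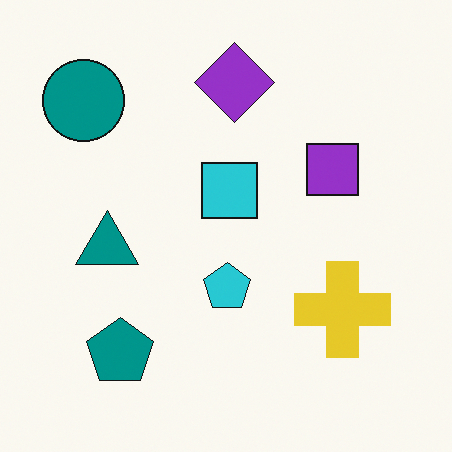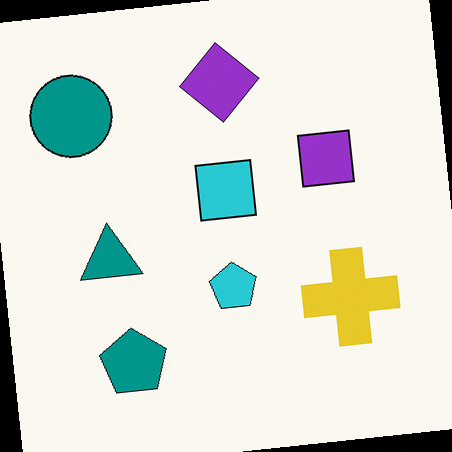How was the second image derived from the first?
The image was rotated counter-clockwise by a few degrees.

Every shape is tilted by the same angle and the image corners show triangular fill wedges — a whole-image rotation by a non-right angle.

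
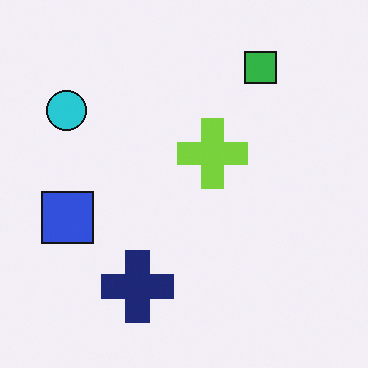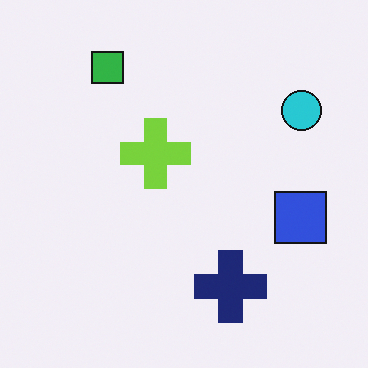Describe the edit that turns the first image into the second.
It was flipped horizontally (left ↔ right).

The cyan circle is in the top-left of the first image and the top-right of the second — shapes on opposite sides of the vertical midline have swapped in a mirror flip.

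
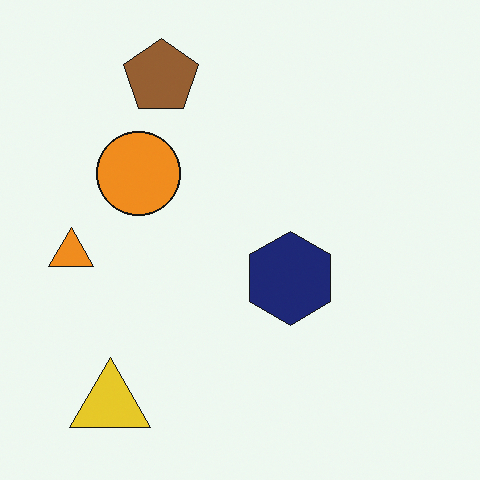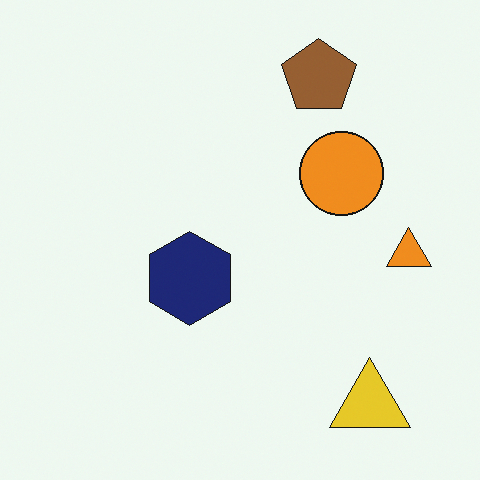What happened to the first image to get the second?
The image was flipped horizontally (left ↔ right).

The orange triangle is in the left of the first image and the right of the second — shapes on opposite sides of the vertical midline have swapped in a mirror flip.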